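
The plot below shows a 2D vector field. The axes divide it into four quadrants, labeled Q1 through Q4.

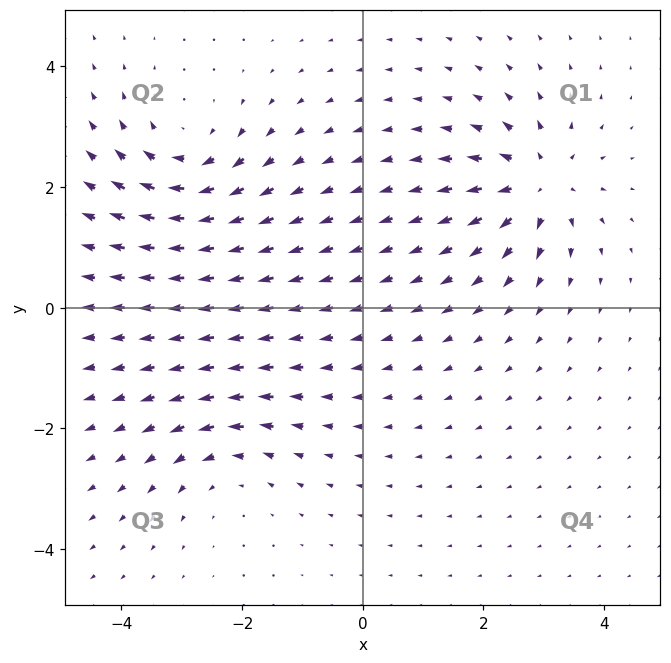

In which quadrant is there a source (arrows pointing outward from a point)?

Q1

The source sits at approximately (2.9, 2.1), which lies in quadrant Q1. The divergence there is about +6, positive as expected for a source.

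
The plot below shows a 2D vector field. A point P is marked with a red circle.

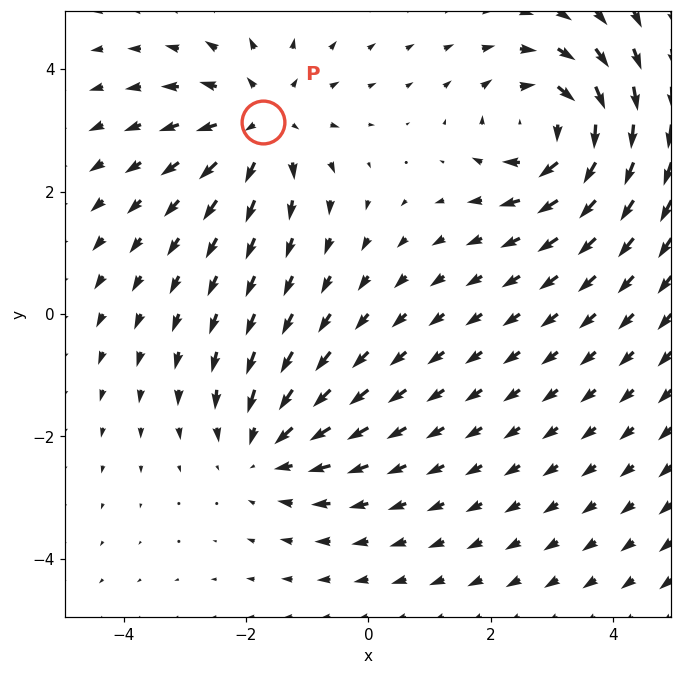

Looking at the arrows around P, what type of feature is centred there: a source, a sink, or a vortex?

At P (-1.7, 3.1) the arrows spread outward. Divergence about +4, curl ≈0 — positive divergence with near-zero curl is a source.

source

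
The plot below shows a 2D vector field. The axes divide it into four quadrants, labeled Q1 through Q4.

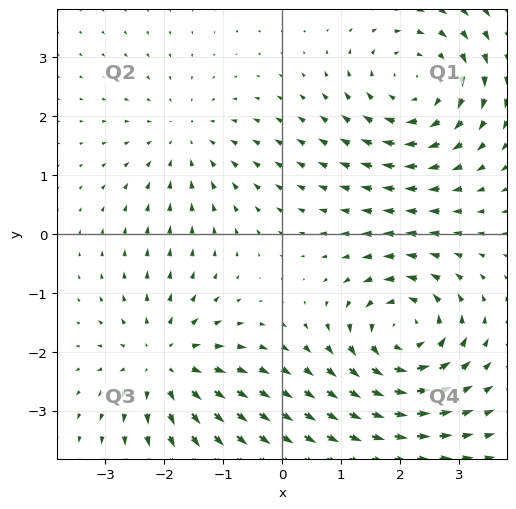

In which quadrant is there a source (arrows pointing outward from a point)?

Q3

The source sits at approximately (-2.0, -2.2), which lies in quadrant Q3. The divergence there is about +4, positive as expected for a source.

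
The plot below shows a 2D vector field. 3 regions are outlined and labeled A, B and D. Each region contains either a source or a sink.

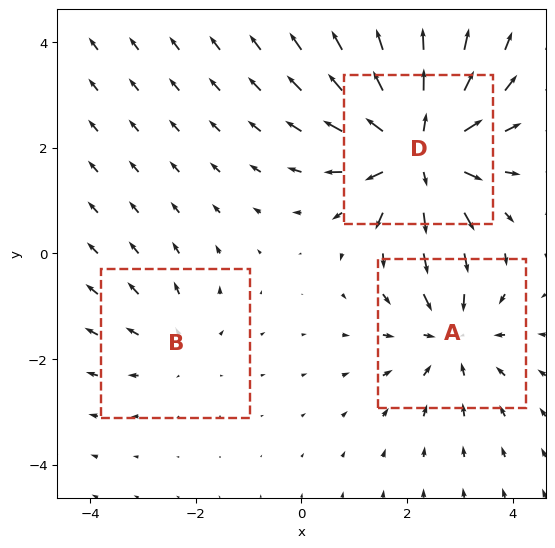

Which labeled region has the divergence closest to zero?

B

Divergence at each region's feature centre — A: about -3, B: about +2, D: about +5. Region B is closest to zero.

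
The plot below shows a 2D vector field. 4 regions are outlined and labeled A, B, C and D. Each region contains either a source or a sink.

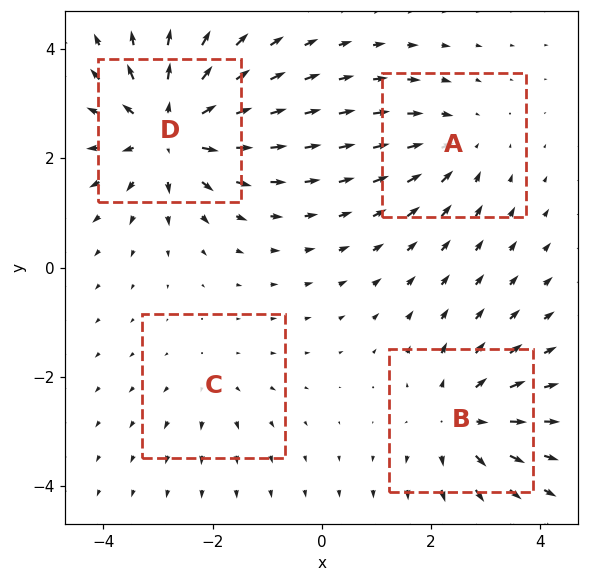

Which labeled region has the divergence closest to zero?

C

Divergence at each region's feature centre — A: about -3, B: about +5, C: about +2, D: about +7. Region C is closest to zero.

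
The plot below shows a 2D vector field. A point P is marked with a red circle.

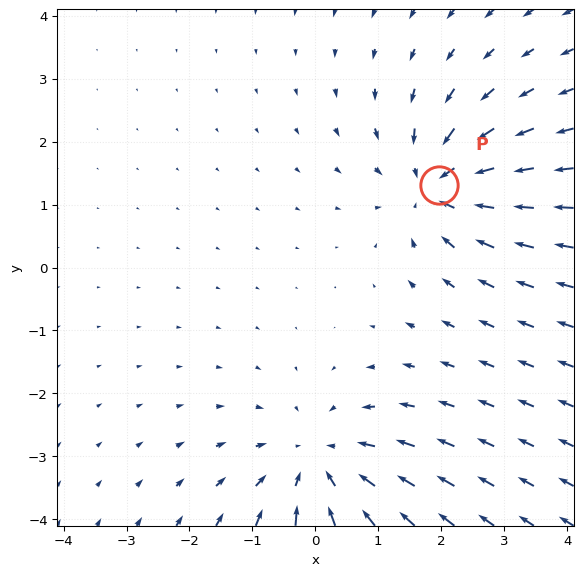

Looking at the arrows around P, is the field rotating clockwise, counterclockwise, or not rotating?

not rotating

Near P at (2.0, 1.3) the arrows show no circulation. The curl there is ≈0.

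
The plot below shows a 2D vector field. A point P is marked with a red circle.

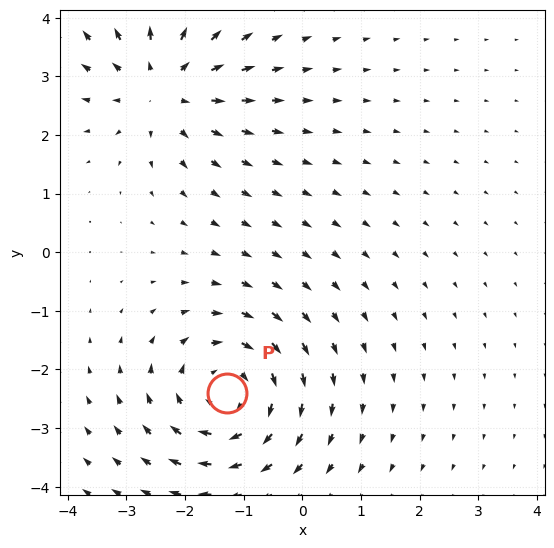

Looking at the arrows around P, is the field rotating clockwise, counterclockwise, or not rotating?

clockwise

Near P at (-1.3, -2.4) the arrows circulate clockwise. The curl (z-component) there is about -4; negative curl means clockwise rotation.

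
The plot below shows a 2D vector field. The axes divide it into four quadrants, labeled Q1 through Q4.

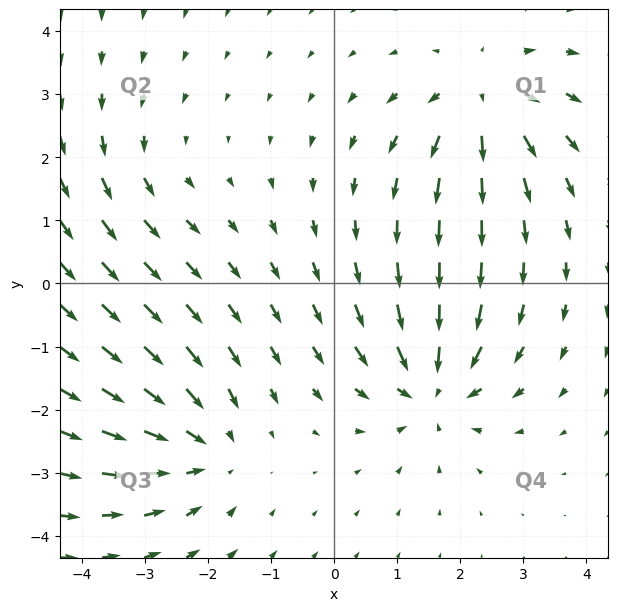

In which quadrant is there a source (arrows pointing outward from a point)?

Q1

The source sits at approximately (2.3, 2.9), which lies in quadrant Q1. The divergence there is about +5, positive as expected for a source.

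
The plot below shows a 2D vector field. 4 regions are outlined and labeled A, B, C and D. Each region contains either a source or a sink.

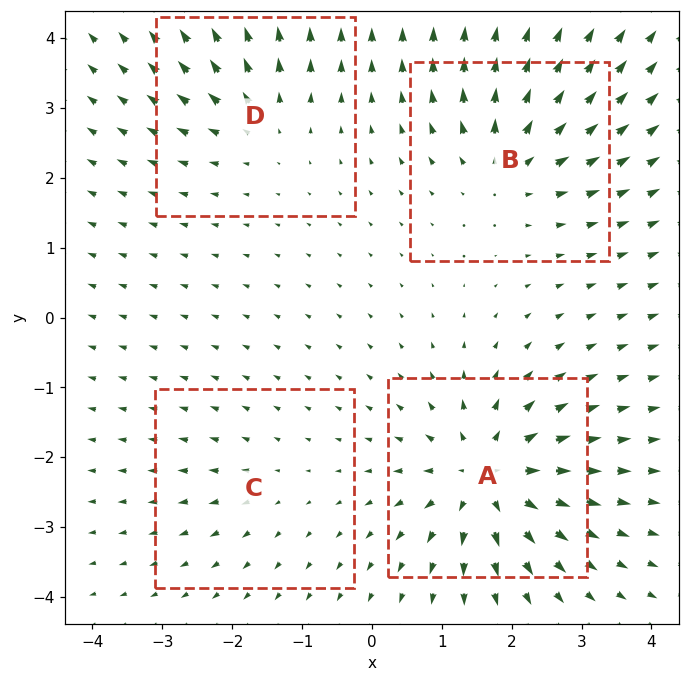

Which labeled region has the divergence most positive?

Divergence at each region's feature centre — A: about +8, B: about +6, C: about +2, D: about +4. Region A is most positive.

A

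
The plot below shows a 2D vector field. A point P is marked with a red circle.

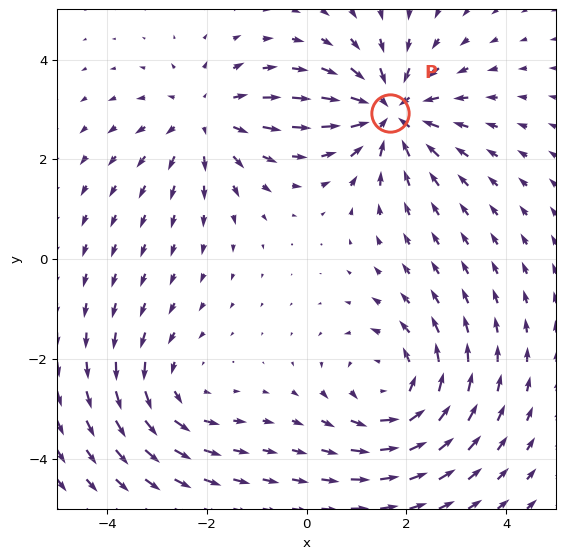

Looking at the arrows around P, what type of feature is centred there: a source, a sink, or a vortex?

sink

At P (1.7, 2.9) the arrows converge inward. Divergence about -5, curl ≈0 — negative divergence with near-zero curl is a sink.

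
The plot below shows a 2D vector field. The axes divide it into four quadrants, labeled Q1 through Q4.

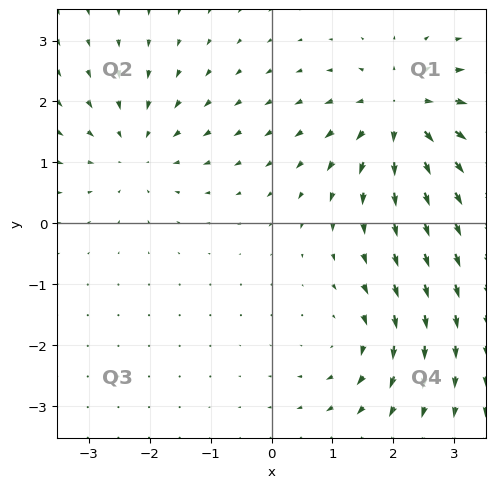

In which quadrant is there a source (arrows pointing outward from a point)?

The source sits at approximately (2.1, 1.8), which lies in quadrant Q1. The divergence there is about +6, positive as expected for a source.

Q1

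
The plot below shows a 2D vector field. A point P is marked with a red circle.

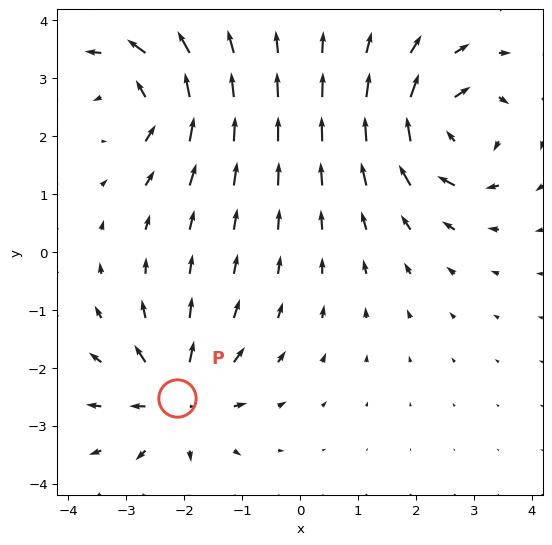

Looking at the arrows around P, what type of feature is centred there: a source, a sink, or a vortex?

At P (-2.1, -2.5) the arrows spread outward. Divergence about +5, curl ≈0 — positive divergence with near-zero curl is a source.

source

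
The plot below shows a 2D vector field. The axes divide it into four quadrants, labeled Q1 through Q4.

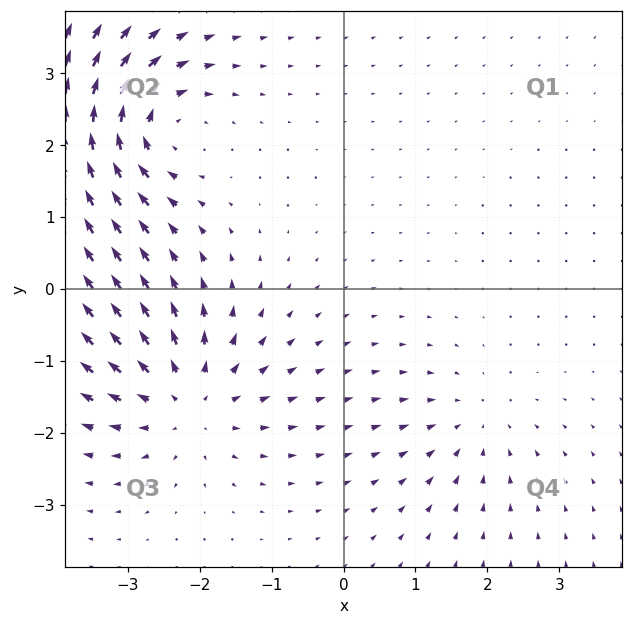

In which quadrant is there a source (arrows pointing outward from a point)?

The source sits at approximately (-2.2, -1.5), which lies in quadrant Q3. The divergence there is about +5, positive as expected for a source.

Q3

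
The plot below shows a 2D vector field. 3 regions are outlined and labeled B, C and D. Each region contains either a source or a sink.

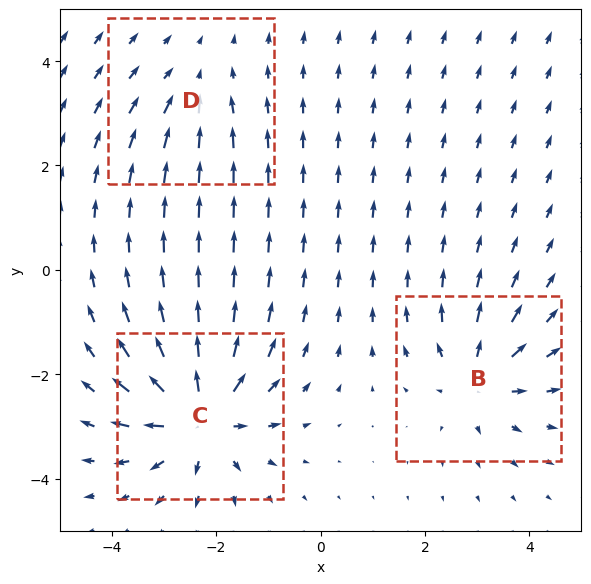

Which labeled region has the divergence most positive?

Divergence at each region's feature centre — B: about +4, C: about +6, D: about -2. Region C is most positive.

C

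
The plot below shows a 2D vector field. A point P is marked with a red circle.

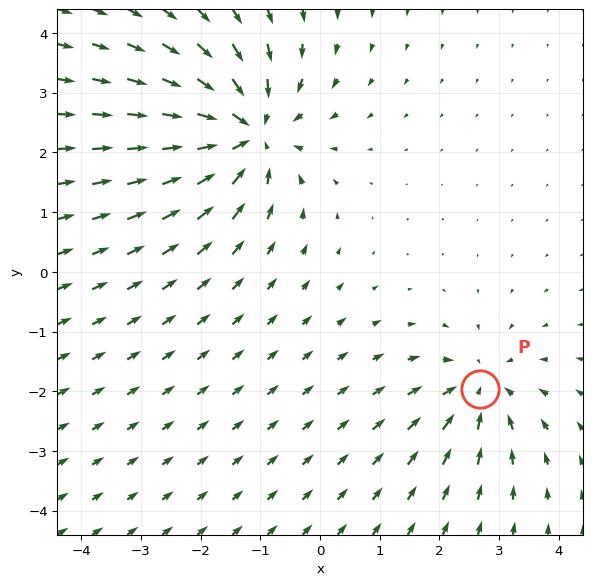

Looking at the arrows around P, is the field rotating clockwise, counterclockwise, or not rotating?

not rotating

Near P at (2.7, -2.0) the arrows show no circulation. The curl there is ≈0.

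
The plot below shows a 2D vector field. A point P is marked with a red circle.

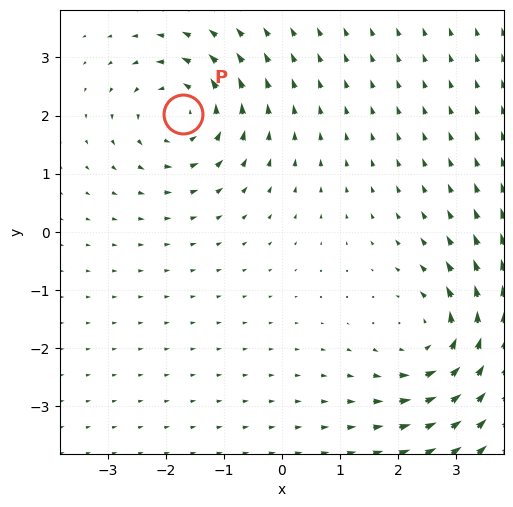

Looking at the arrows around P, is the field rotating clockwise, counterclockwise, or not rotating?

counterclockwise

Near P at (-1.7, 2.0) the arrows circulate counterclockwise. The curl (z-component) there is about +5; positive curl means counterclockwise rotation.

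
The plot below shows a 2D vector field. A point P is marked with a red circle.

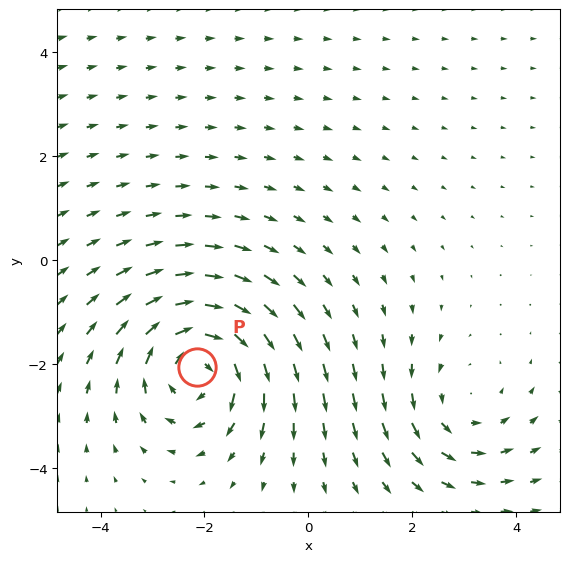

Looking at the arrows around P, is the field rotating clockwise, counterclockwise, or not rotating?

Near P at (-2.1, -2.1) the arrows circulate clockwise. The curl (z-component) there is about -5; negative curl means clockwise rotation.

clockwise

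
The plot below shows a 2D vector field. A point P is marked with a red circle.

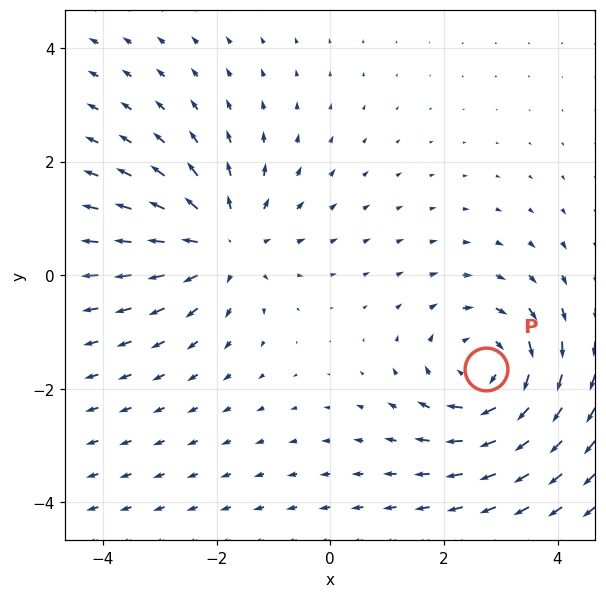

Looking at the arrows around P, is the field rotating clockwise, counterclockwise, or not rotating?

clockwise

Near P at (2.7, -1.7) the arrows circulate clockwise. The curl (z-component) there is about -3; negative curl means clockwise rotation.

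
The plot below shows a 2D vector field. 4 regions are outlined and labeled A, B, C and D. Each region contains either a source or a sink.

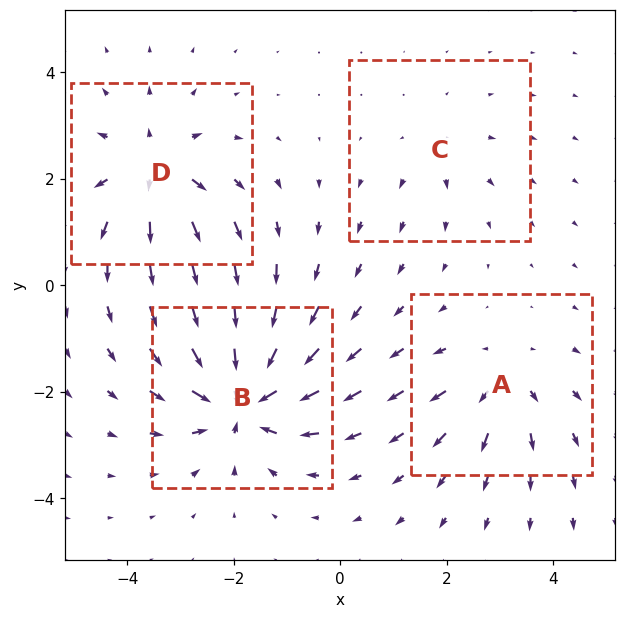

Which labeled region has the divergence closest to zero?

Divergence at each region's feature centre — A: about +4, B: about -8, C: about +2, D: about +6. Region C is closest to zero.

C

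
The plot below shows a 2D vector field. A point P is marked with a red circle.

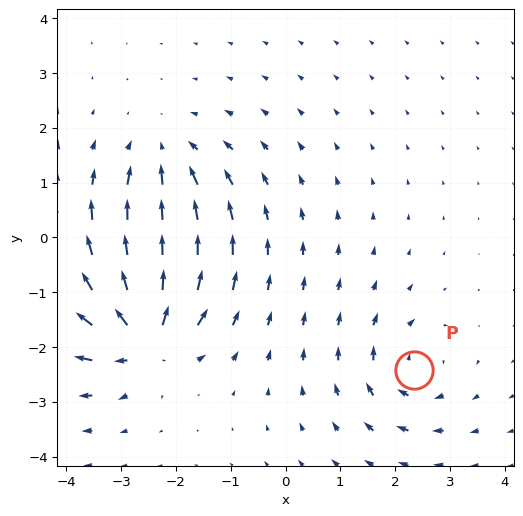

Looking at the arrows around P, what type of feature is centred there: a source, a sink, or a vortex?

At P (2.3, -2.4) the arrows circulate clockwise. Divergence ≈0, curl about -4 — near-zero divergence with nonzero curl is a vortex.

vortex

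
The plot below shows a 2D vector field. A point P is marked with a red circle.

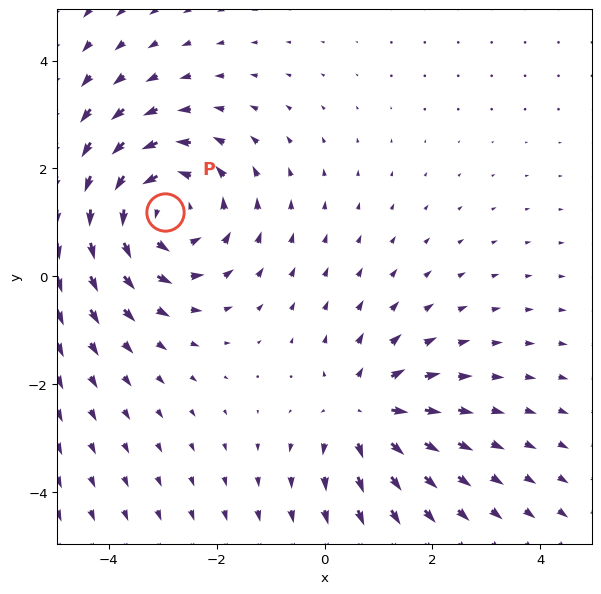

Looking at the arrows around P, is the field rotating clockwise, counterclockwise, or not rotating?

counterclockwise

Near P at (-2.9, 1.2) the arrows circulate counterclockwise. The curl (z-component) there is about +3; positive curl means counterclockwise rotation.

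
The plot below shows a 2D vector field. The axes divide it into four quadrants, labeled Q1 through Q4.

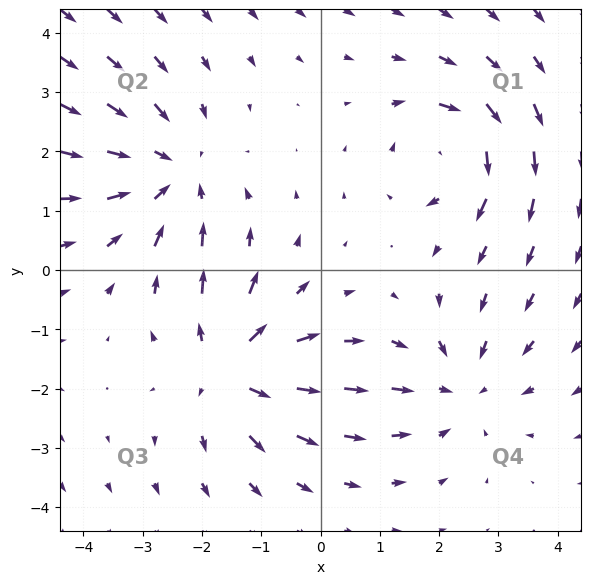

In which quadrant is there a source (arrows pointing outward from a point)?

Q3

The source sits at approximately (-1.5, -1.7), which lies in quadrant Q3. The divergence there is about +5, positive as expected for a source.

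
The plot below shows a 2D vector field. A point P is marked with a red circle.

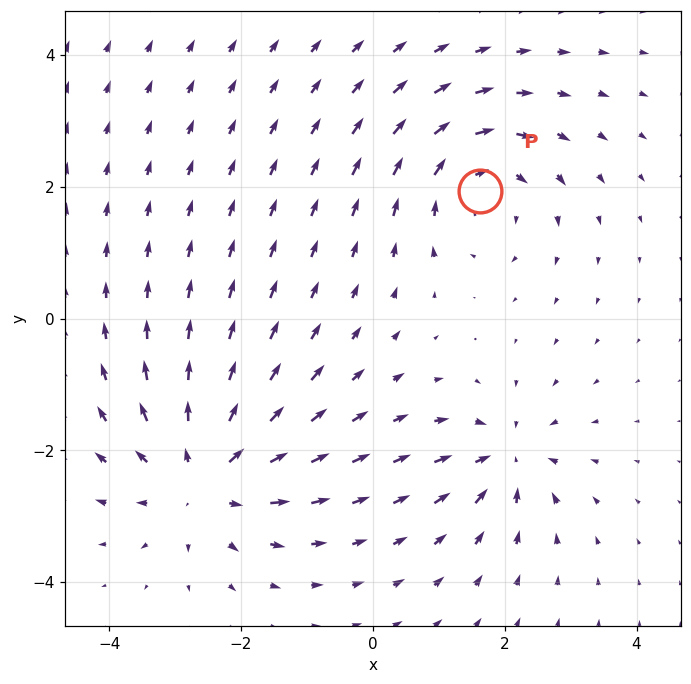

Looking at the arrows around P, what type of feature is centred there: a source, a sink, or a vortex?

At P (1.6, 1.9) the arrows circulate clockwise. Divergence ≈0, curl about -3 — near-zero divergence with nonzero curl is a vortex.

vortex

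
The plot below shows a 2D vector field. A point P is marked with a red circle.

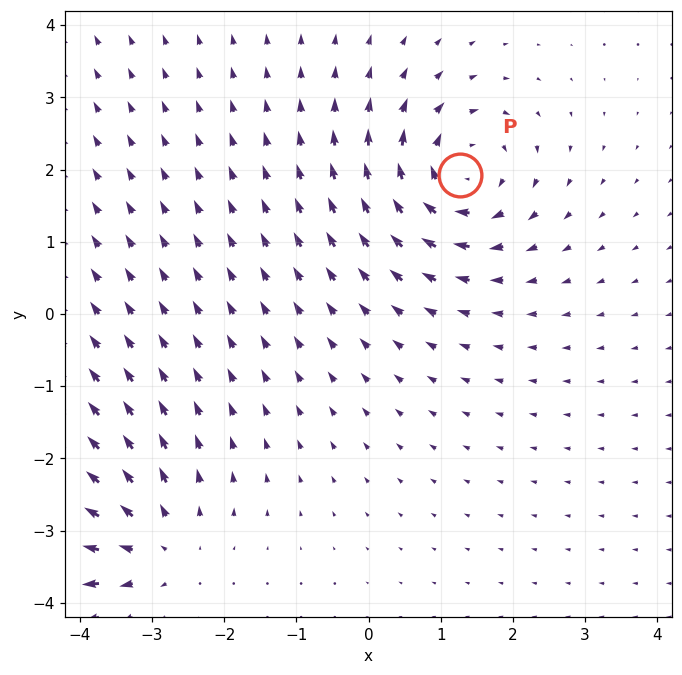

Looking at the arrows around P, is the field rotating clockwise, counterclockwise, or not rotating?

clockwise

Near P at (1.3, 1.9) the arrows circulate clockwise. The curl (z-component) there is about -4; negative curl means clockwise rotation.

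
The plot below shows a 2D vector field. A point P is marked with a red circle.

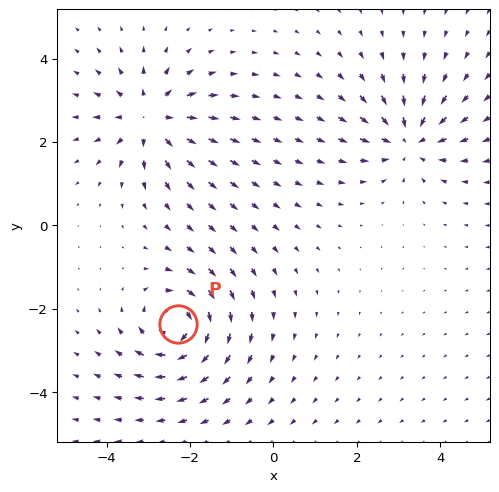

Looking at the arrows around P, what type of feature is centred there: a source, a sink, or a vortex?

At P (-2.3, -2.4) the arrows circulate clockwise. Divergence ≈0, curl about -7 — near-zero divergence with nonzero curl is a vortex.

vortex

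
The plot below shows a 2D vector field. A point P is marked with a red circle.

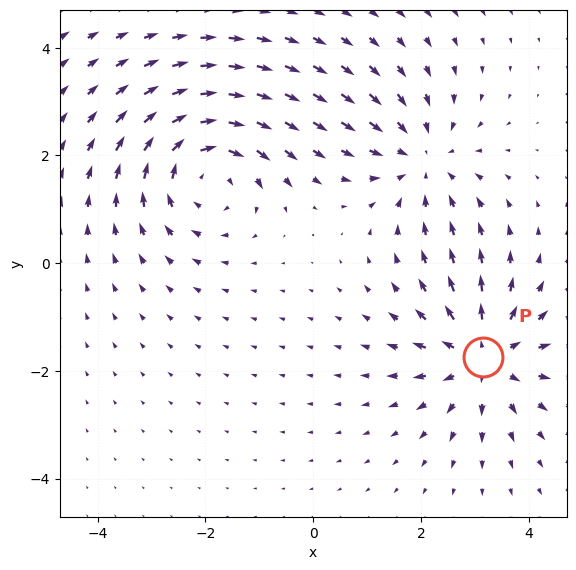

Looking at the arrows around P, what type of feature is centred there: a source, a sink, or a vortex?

At P (3.2, -1.7) the arrows spread outward. Divergence about +4, curl ≈0 — positive divergence with near-zero curl is a source.

source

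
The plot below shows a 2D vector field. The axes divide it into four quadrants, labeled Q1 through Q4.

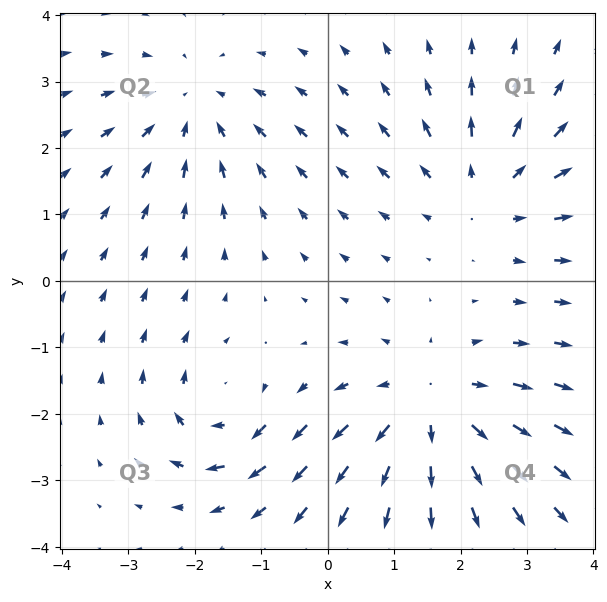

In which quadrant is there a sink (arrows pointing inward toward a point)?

Q2

The sink sits at approximately (-2.0, 2.6), which lies in quadrant Q2. The divergence there is about -3, negative as expected for a sink.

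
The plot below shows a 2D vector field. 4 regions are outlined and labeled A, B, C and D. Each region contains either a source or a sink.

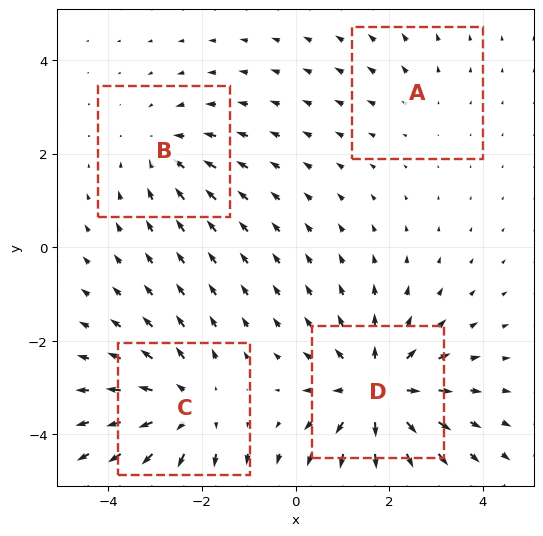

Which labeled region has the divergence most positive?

Divergence at each region's feature centre — A: about +2, B: about -3, C: about +5, D: about +6. Region D is most positive.

D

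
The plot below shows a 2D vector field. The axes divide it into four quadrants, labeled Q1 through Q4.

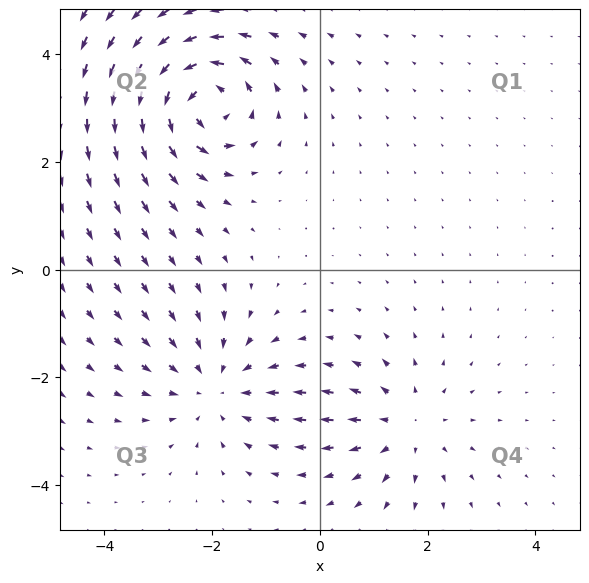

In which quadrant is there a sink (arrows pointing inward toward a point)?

Q3

The sink sits at approximately (-1.9, -2.2), which lies in quadrant Q3. The divergence there is about -3, negative as expected for a sink.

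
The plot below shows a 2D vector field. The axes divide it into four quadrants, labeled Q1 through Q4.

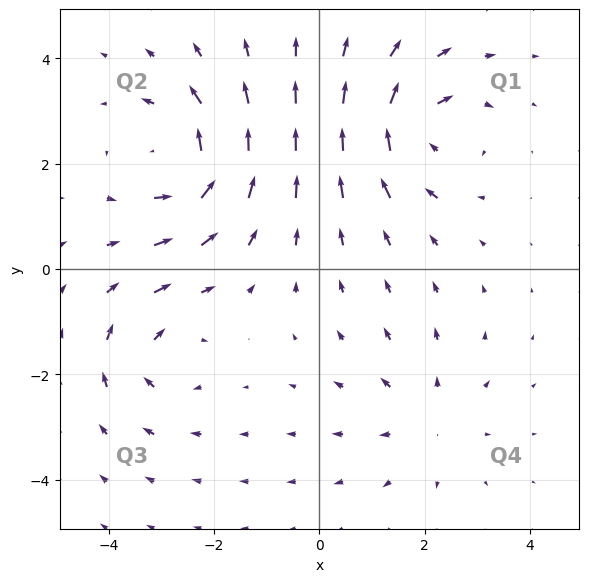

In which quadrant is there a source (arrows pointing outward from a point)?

The source sits at approximately (2.1, -2.8), which lies in quadrant Q4. The divergence there is about +2, positive as expected for a source.

Q4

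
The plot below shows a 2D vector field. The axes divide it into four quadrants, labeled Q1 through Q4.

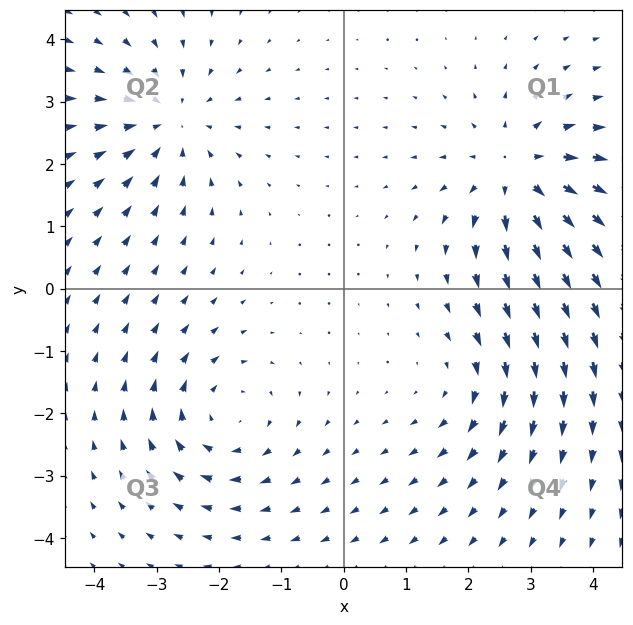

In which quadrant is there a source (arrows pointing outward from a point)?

Q1

The source sits at approximately (2.8, 1.8), which lies in quadrant Q1. The divergence there is about +5, positive as expected for a source.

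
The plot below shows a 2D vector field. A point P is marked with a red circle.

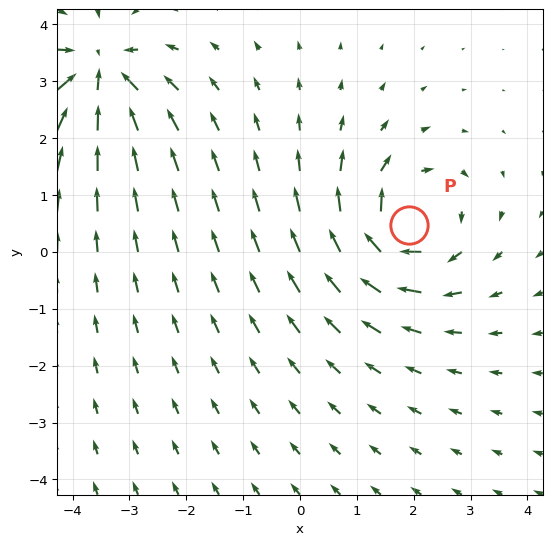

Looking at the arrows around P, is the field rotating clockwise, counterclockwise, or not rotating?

clockwise

Near P at (1.9, 0.5) the arrows circulate clockwise. The curl (z-component) there is about -6; negative curl means clockwise rotation.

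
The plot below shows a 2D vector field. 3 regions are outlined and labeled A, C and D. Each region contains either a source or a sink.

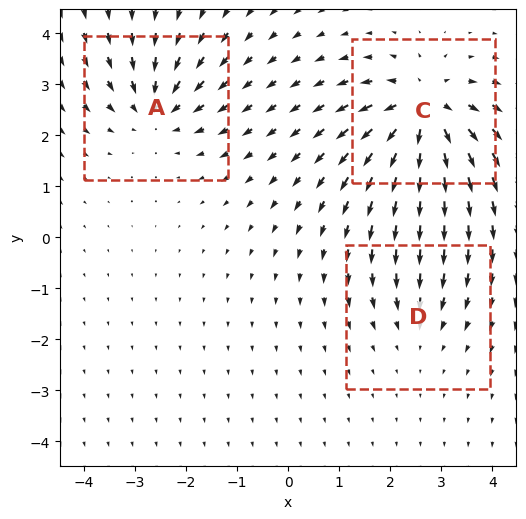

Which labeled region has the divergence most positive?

Divergence at each region's feature centre — A: about -4, C: about +6, D: about -2. Region C is most positive.

C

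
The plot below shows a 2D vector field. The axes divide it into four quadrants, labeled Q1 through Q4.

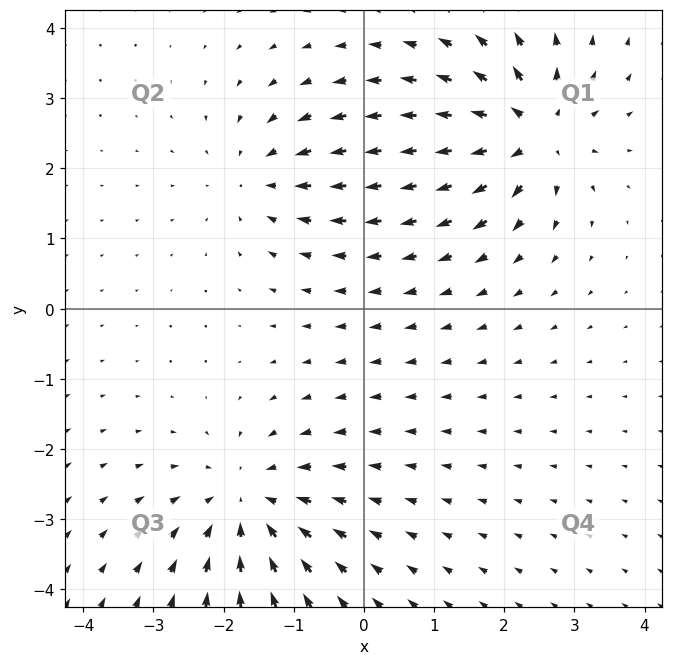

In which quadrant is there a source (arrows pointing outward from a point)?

Q1

The source sits at approximately (2.4, 2.5), which lies in quadrant Q1. The divergence there is about +6, positive as expected for a source.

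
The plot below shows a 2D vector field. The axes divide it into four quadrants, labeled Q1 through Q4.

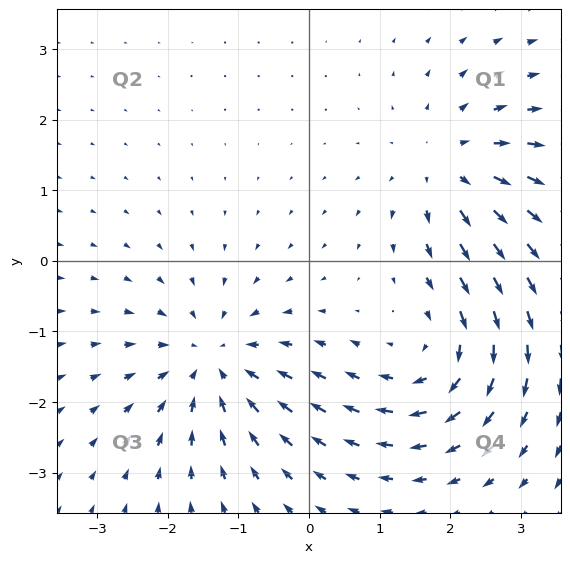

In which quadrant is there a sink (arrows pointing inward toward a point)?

Q3

The sink sits at approximately (-1.4, -1.4), which lies in quadrant Q3. The divergence there is about -5, negative as expected for a sink.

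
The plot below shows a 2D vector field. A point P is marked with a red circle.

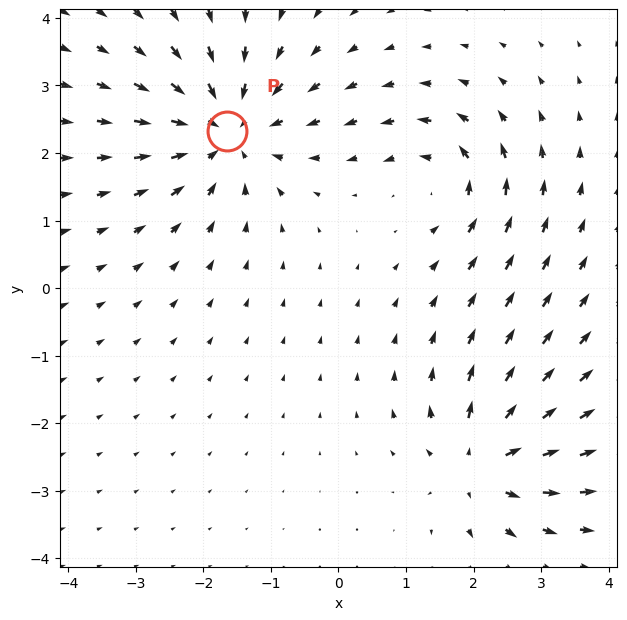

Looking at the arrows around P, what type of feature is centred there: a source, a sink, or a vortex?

sink

At P (-1.6, 2.3) the arrows converge inward. Divergence about -5, curl ≈0 — negative divergence with near-zero curl is a sink.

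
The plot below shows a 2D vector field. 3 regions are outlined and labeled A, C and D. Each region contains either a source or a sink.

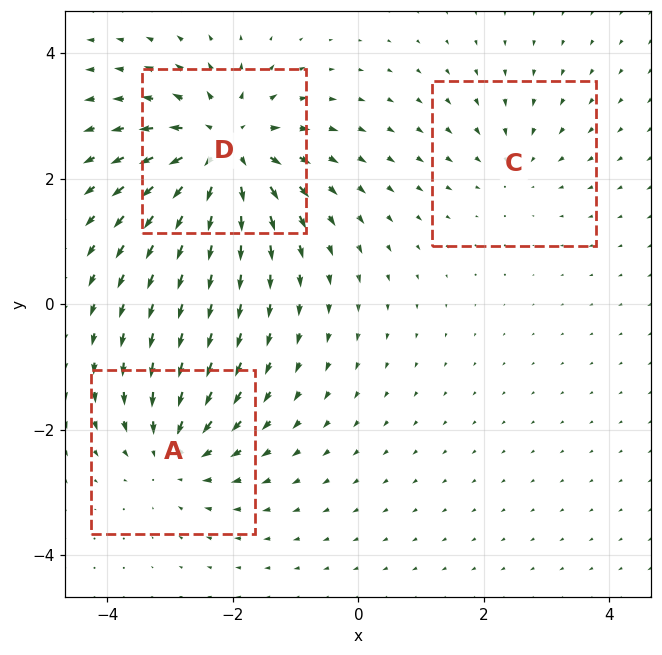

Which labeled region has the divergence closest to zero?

C

Divergence at each region's feature centre — A: about -4, C: about -2, D: about +5. Region C is closest to zero.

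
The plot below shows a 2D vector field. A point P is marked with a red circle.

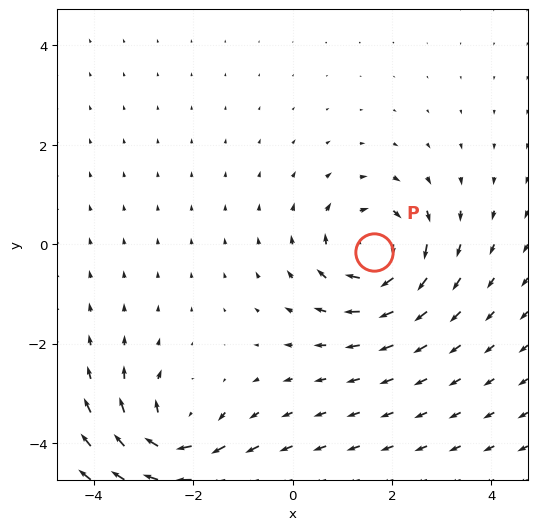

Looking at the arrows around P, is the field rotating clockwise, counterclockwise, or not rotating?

Near P at (1.6, -0.1) the arrows circulate clockwise. The curl (z-component) there is about -6; negative curl means clockwise rotation.

clockwise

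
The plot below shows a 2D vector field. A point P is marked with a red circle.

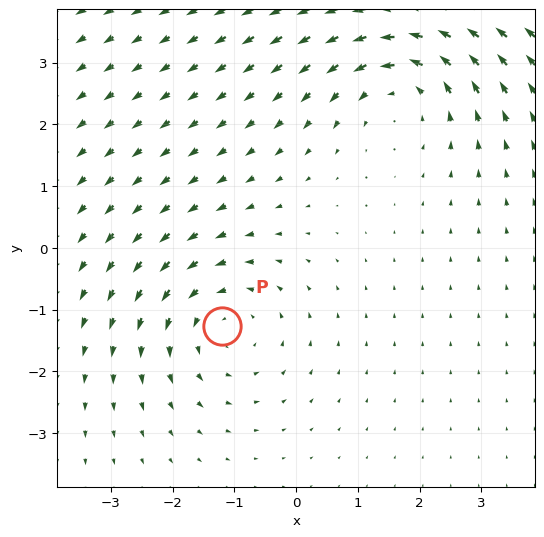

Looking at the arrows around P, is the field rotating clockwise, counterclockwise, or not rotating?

counterclockwise

Near P at (-1.2, -1.3) the arrows circulate counterclockwise. The curl (z-component) there is about +3; positive curl means counterclockwise rotation.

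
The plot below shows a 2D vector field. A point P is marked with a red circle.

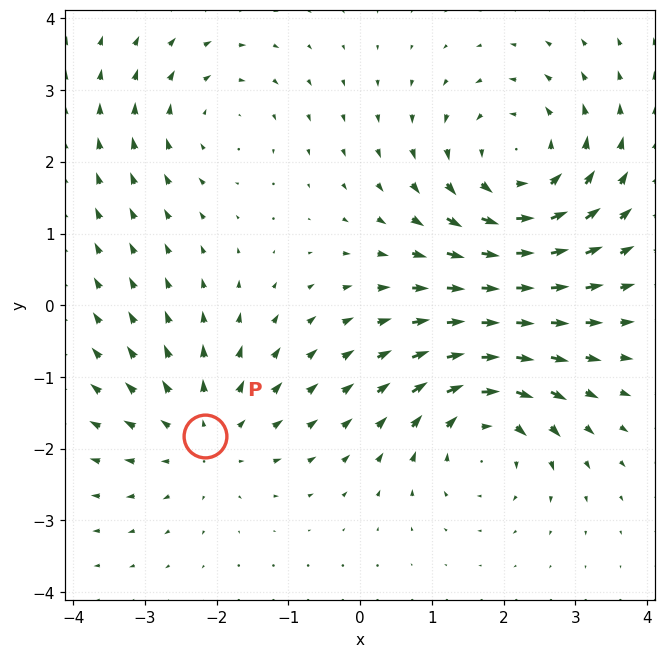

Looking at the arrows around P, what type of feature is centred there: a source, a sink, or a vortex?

source

At P (-2.2, -1.8) the arrows spread outward. Divergence about +3, curl ≈0 — positive divergence with near-zero curl is a source.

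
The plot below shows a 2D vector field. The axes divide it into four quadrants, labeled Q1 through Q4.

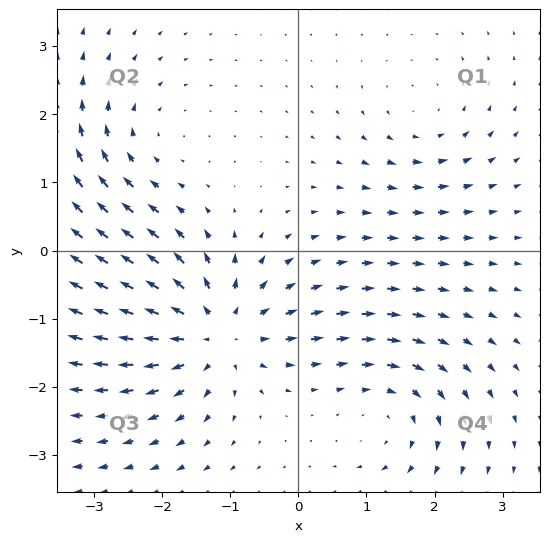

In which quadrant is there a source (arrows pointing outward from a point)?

The source sits at approximately (-1.2, -1.2), which lies in quadrant Q3. The divergence there is about +6, positive as expected for a source.

Q3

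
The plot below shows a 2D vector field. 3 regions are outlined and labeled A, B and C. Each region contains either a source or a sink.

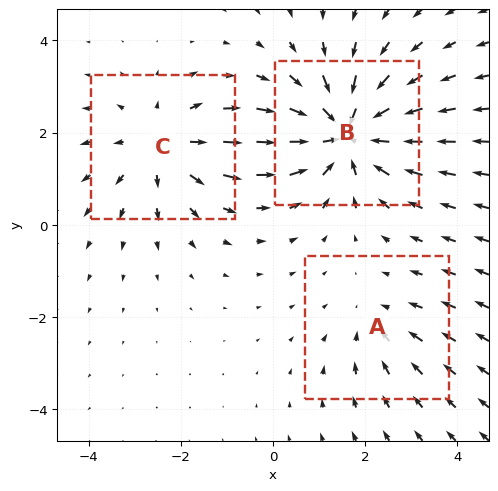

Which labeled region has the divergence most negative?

Divergence at each region's feature centre — A: about -2, B: about -5, C: about +3. Region B is most negative.

B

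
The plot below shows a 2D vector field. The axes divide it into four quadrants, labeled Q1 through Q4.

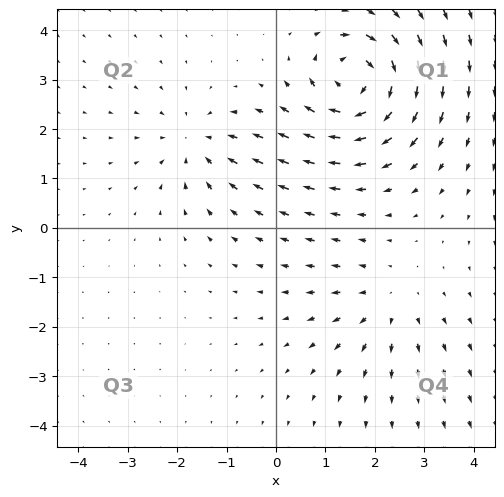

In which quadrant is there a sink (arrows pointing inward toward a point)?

Q2

The sink sits at approximately (-1.6, 1.7), which lies in quadrant Q2. The divergence there is about -3, negative as expected for a sink.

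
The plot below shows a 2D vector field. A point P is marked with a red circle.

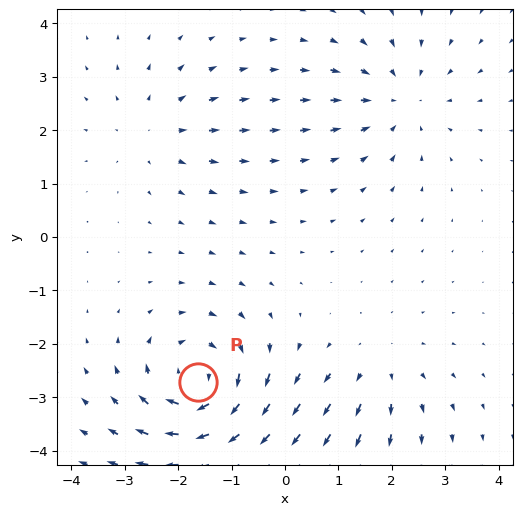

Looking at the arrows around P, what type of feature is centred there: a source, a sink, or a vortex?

At P (-1.6, -2.7) the arrows circulate clockwise. Divergence ≈0, curl about -5 — near-zero divergence with nonzero curl is a vortex.

vortex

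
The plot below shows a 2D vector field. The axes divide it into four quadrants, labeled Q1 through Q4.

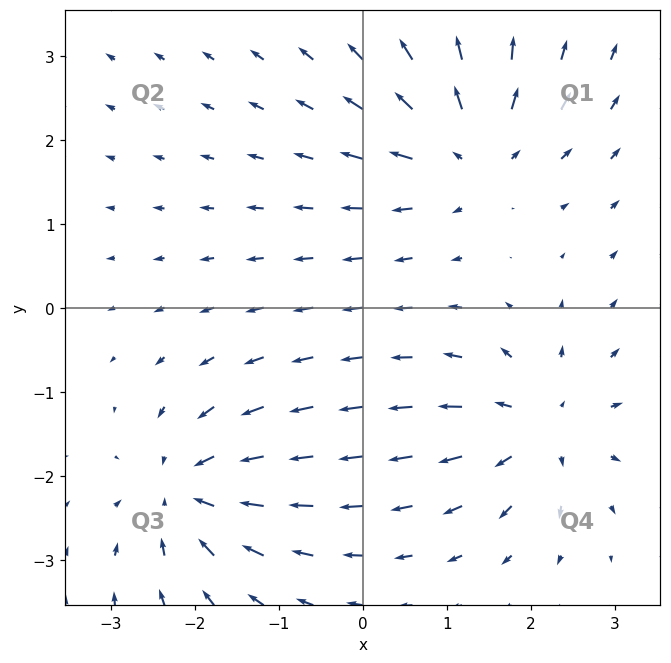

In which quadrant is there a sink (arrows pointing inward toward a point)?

Q3

The sink sits at approximately (-2.1, -2.2), which lies in quadrant Q3. The divergence there is about -6, negative as expected for a sink.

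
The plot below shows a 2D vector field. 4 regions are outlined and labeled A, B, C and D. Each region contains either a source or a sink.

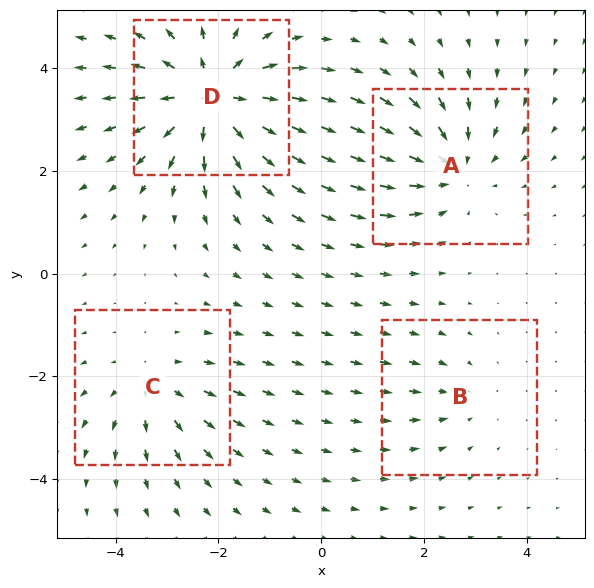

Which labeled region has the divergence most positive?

D

Divergence at each region's feature centre — A: about -4, B: about -2, C: about +3, D: about +6. Region D is most positive.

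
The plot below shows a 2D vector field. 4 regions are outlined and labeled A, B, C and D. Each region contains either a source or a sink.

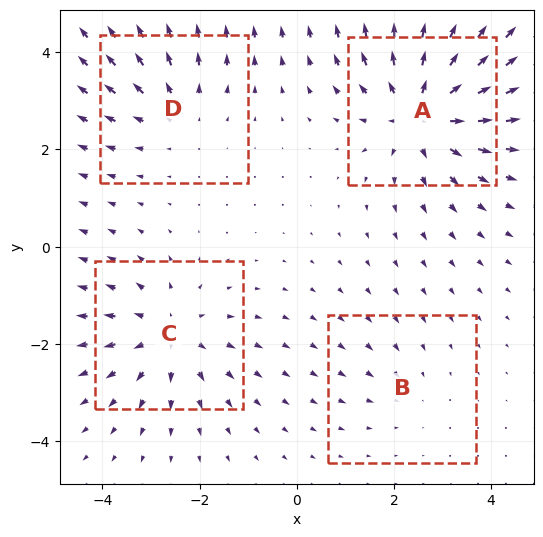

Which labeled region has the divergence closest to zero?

B

Divergence at each region's feature centre — A: about +6, B: about -2, C: about +4, D: about +3. Region B is closest to zero.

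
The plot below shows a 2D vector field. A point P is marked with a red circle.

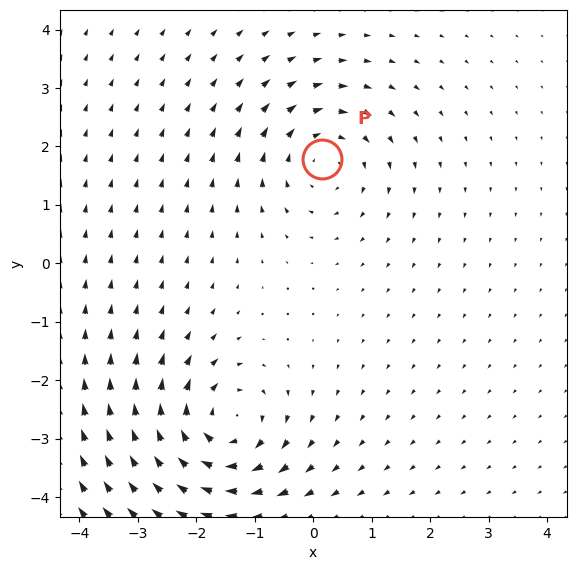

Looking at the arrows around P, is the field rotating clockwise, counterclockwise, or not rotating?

Near P at (0.2, 1.8) the arrows circulate clockwise. The curl (z-component) there is about -3; negative curl means clockwise rotation.

clockwise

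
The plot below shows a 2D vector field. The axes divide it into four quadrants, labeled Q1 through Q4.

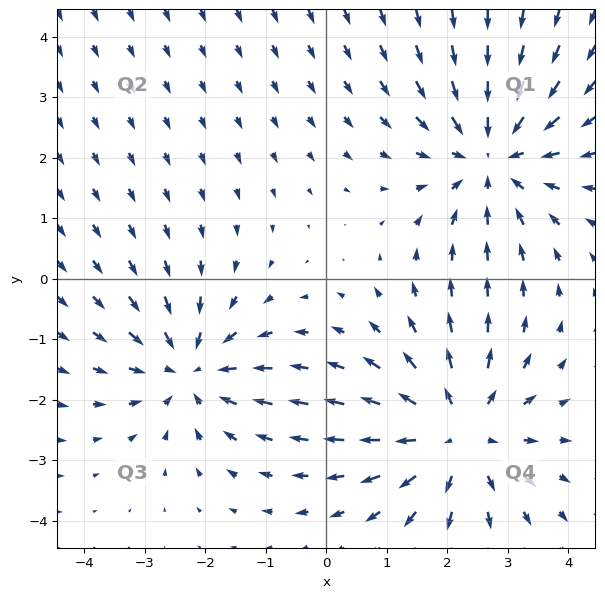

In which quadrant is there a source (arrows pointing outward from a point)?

The source sits at approximately (2.2, -2.5), which lies in quadrant Q4. The divergence there is about +4, positive as expected for a source.

Q4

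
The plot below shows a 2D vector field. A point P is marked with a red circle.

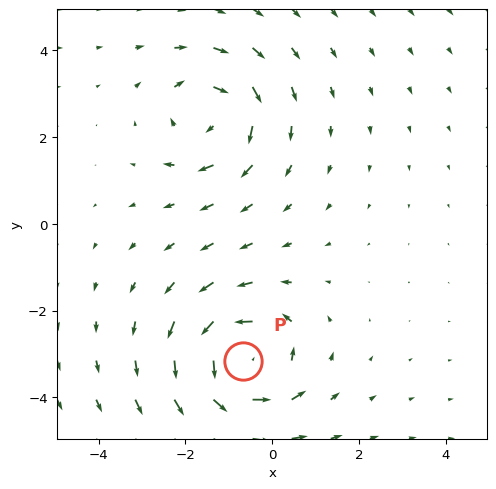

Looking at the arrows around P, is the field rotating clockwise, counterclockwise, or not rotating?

counterclockwise

Near P at (-0.7, -3.2) the arrows circulate counterclockwise. The curl (z-component) there is about +4; positive curl means counterclockwise rotation.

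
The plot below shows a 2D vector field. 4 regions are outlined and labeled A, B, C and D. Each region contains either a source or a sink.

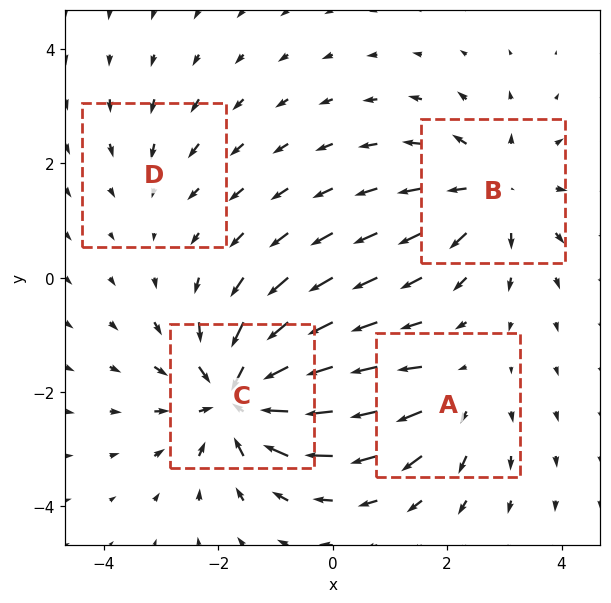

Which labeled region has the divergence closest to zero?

Divergence at each region's feature centre — A: about +3, B: about +5, C: about -7, D: about -2. Region D is closest to zero.

D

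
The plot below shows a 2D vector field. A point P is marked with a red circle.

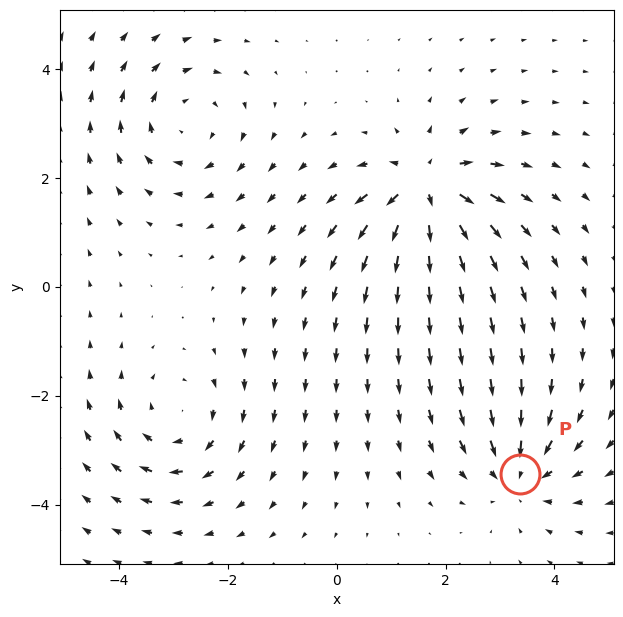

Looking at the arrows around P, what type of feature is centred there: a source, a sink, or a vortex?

sink

At P (3.4, -3.4) the arrows converge inward. Divergence about -4, curl ≈0 — negative divergence with near-zero curl is a sink.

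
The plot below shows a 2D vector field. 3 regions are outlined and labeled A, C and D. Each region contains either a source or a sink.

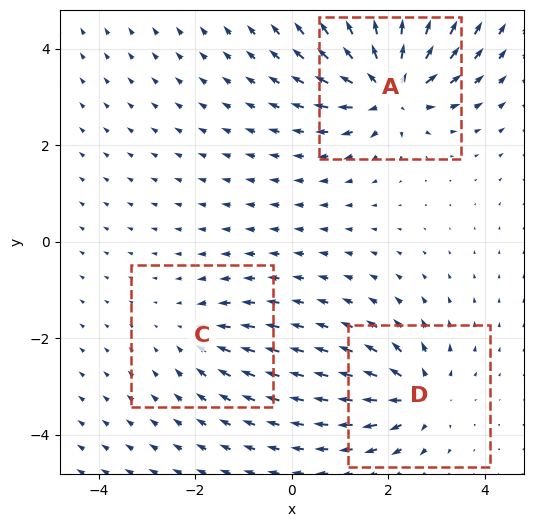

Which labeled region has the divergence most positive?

Divergence at each region's feature centre — A: about +7, C: about -3, D: about +4. Region A is most positive.

A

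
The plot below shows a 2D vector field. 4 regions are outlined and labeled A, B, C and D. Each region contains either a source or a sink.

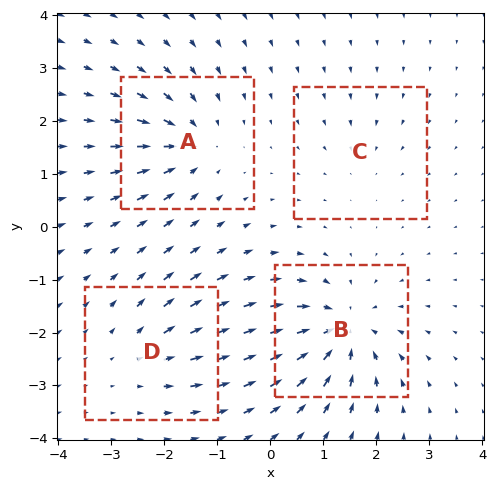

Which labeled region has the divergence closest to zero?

C

Divergence at each region's feature centre — A: about -6, B: about -8, C: about -2, D: about +4. Region C is closest to zero.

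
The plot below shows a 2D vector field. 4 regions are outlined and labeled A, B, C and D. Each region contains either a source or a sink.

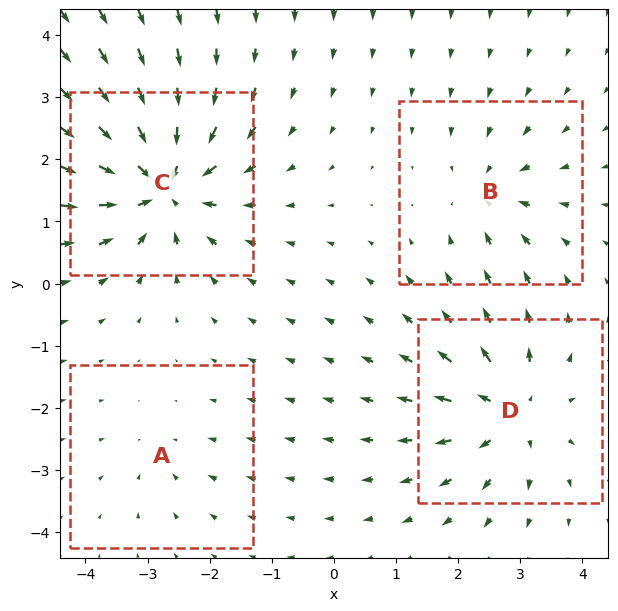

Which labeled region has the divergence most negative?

C

Divergence at each region's feature centre — A: about -2, B: about -4, C: about -8, D: about +5. Region C is most negative.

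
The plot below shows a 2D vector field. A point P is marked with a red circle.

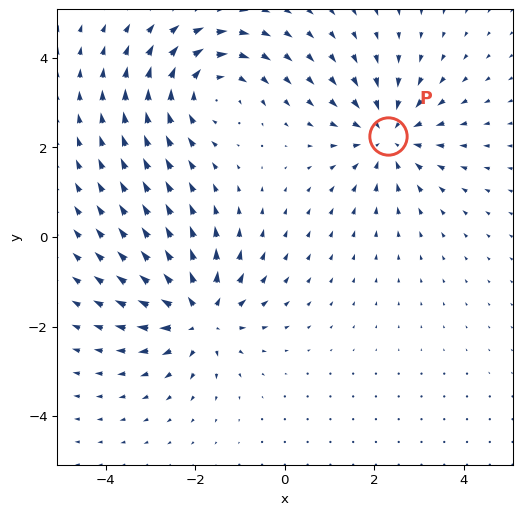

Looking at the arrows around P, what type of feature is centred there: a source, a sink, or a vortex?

sink

At P (2.3, 2.3) the arrows converge inward. Divergence about -4, curl ≈0 — negative divergence with near-zero curl is a sink.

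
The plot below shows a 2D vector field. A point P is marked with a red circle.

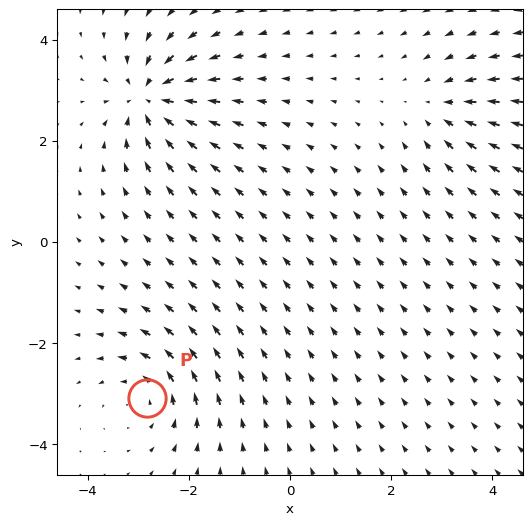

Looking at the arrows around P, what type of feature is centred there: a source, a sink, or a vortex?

At P (-2.8, -3.1) the arrows circulate counterclockwise. Divergence ≈0, curl about +4 — near-zero divergence with nonzero curl is a vortex.

vortex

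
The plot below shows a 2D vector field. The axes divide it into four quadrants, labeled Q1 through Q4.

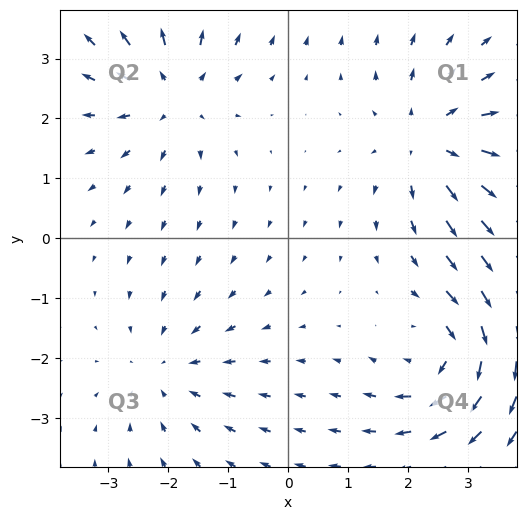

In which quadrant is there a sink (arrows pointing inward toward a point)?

Q3

The sink sits at approximately (-2.0, -2.2), which lies in quadrant Q3. The divergence there is about -3, negative as expected for a sink.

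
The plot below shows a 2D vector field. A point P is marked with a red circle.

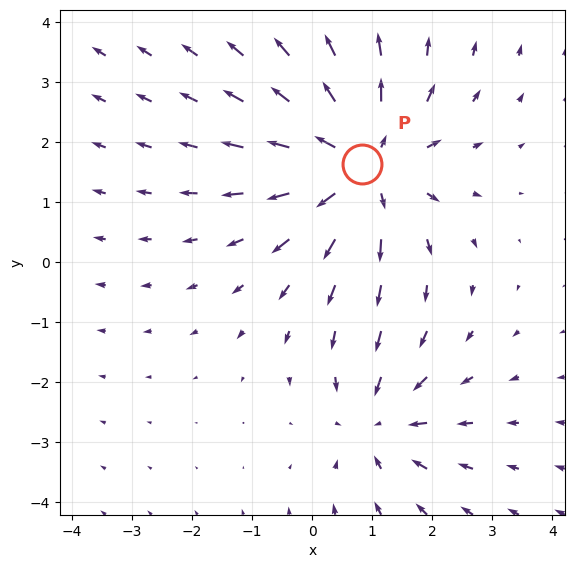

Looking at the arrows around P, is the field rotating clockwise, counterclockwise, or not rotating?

not rotating

Near P at (0.8, 1.6) the arrows show no circulation. The curl there is ≈0.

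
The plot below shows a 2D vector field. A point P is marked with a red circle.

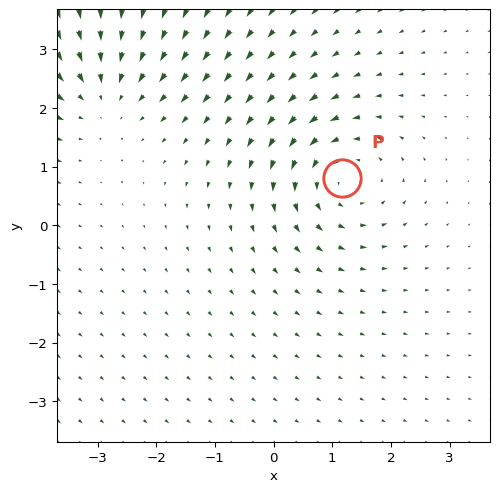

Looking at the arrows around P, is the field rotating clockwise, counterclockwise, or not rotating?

Near P at (1.2, 0.8) the arrows circulate counterclockwise. The curl (z-component) there is about +4; positive curl means counterclockwise rotation.

counterclockwise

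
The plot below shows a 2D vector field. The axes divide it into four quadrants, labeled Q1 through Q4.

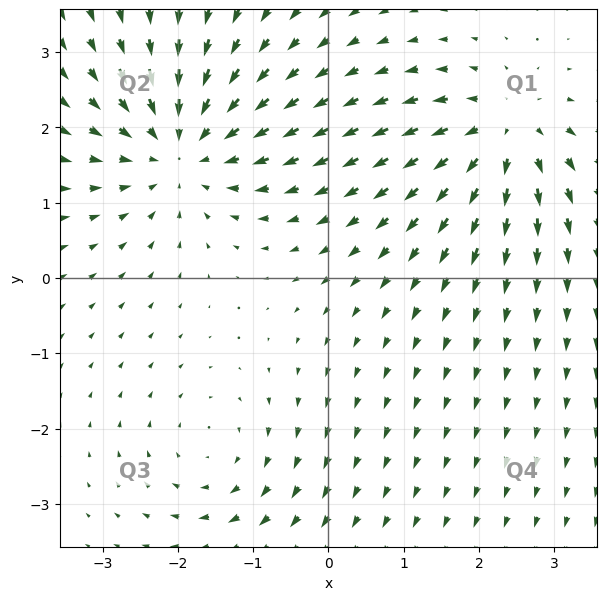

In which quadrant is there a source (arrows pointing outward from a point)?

The source sits at approximately (2.3, 1.9), which lies in quadrant Q1. The divergence there is about +5, positive as expected for a source.

Q1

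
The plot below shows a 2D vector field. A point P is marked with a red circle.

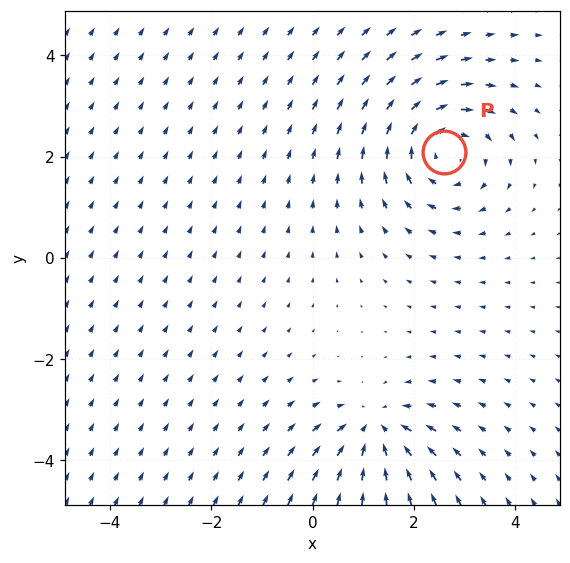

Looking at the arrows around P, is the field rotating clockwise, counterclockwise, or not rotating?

Near P at (2.6, 2.1) the arrows circulate clockwise. The curl (z-component) there is about -4; negative curl means clockwise rotation.

clockwise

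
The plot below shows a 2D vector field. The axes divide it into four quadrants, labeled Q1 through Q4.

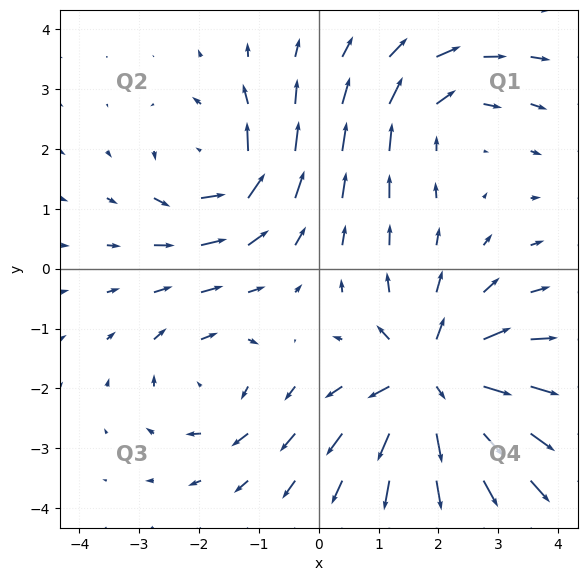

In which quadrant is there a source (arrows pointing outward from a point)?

Q4

The source sits at approximately (1.9, -1.9), which lies in quadrant Q4. The divergence there is about +6, positive as expected for a source.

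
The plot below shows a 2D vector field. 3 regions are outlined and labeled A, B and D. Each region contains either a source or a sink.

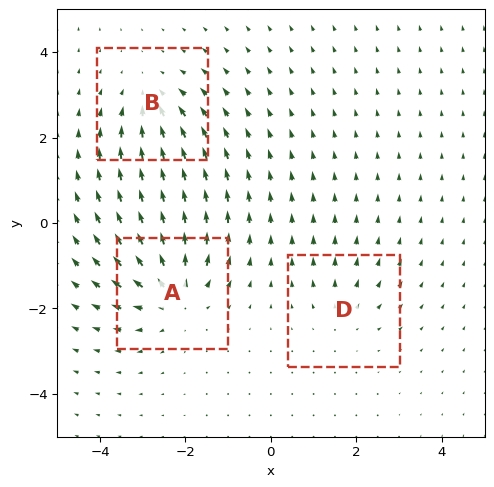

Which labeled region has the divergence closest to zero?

Divergence at each region's feature centre — A: about +5, B: about -3, D: about +2. Region D is closest to zero.

D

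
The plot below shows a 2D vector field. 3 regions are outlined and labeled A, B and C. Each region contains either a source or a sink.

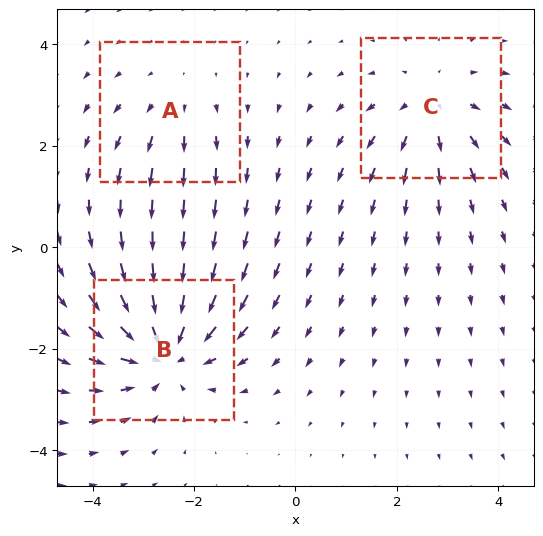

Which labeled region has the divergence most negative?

Divergence at each region's feature centre — A: about +2, B: about -5, C: about +3. Region B is most negative.

B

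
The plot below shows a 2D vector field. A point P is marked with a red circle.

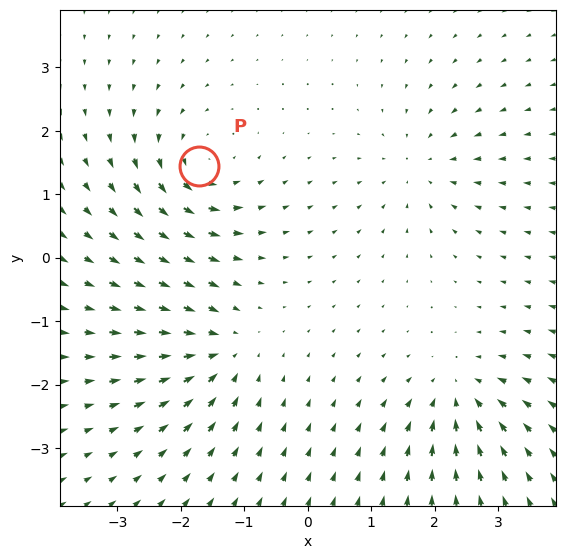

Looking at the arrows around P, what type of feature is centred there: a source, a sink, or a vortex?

At P (-1.7, 1.4) the arrows circulate counterclockwise. Divergence ≈0, curl about +5 — near-zero divergence with nonzero curl is a vortex.

vortex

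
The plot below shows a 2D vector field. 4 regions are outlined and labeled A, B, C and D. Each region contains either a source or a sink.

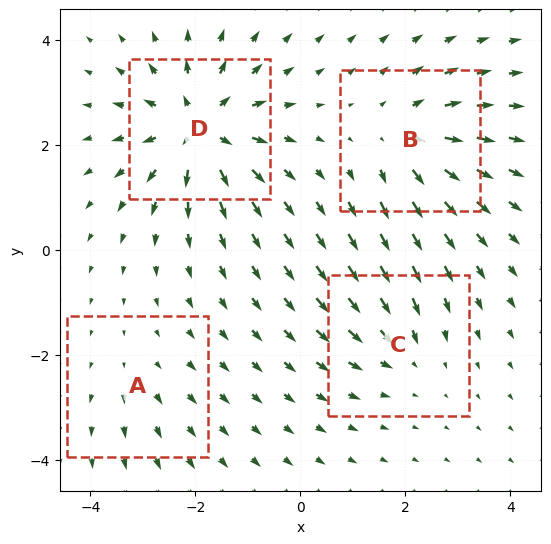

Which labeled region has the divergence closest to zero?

Divergence at each region's feature centre — A: about +2, B: about +5, C: about -4, D: about +8. Region A is closest to zero.

A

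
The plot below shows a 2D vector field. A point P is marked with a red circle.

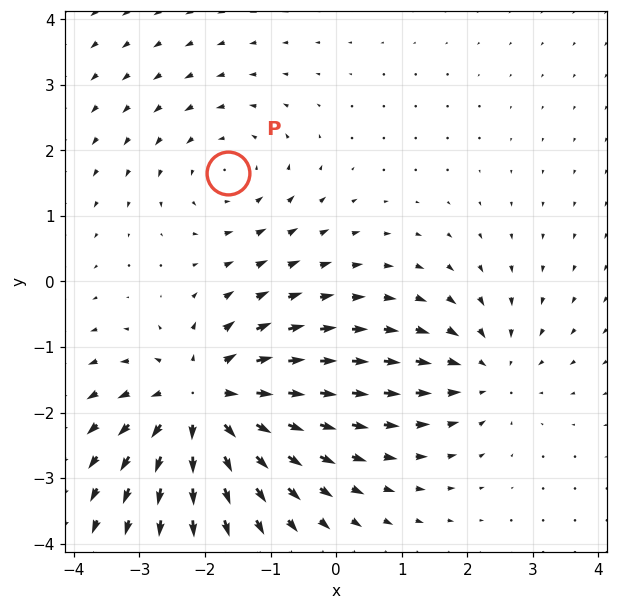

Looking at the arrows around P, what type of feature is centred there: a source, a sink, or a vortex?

vortex

At P (-1.6, 1.7) the arrows circulate counterclockwise. Divergence ≈0, curl about +2 — near-zero divergence with nonzero curl is a vortex.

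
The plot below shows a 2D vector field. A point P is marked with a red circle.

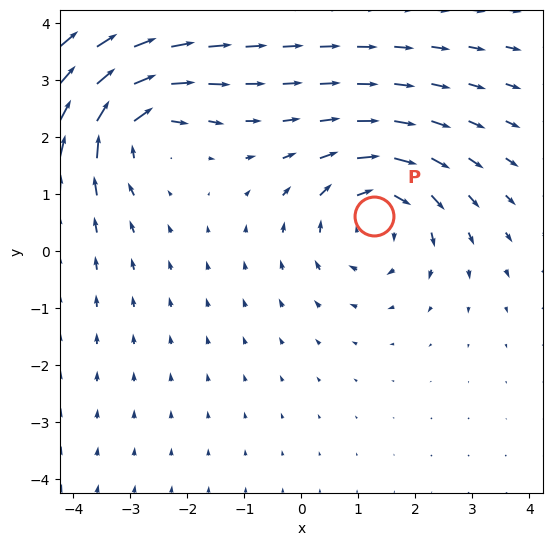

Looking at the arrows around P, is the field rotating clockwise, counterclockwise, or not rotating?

Near P at (1.3, 0.6) the arrows circulate clockwise. The curl (z-component) there is about -3; negative curl means clockwise rotation.

clockwise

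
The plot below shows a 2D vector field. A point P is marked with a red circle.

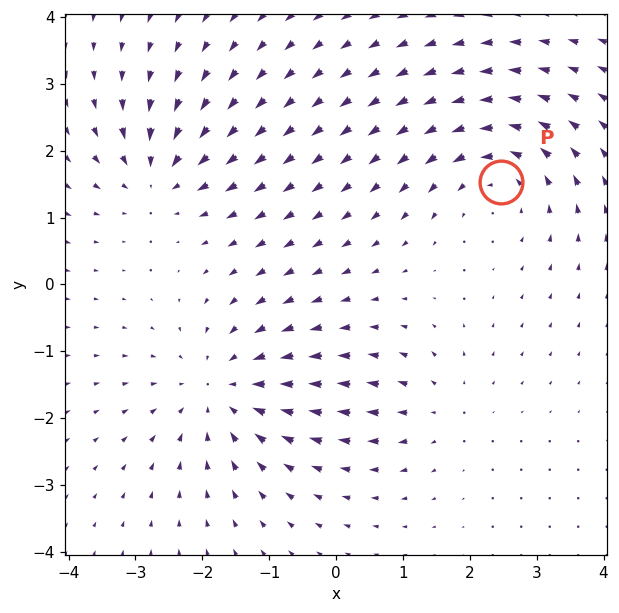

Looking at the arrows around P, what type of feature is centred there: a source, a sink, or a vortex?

vortex

At P (2.5, 1.5) the arrows circulate counterclockwise. Divergence ≈0, curl about +4 — near-zero divergence with nonzero curl is a vortex.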